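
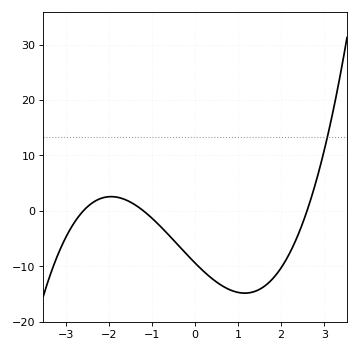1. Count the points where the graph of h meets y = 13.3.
1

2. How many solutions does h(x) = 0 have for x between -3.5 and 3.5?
3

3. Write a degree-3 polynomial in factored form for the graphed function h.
y = 1.16(x + 2.6)(x + 1.2)(x - 2.6)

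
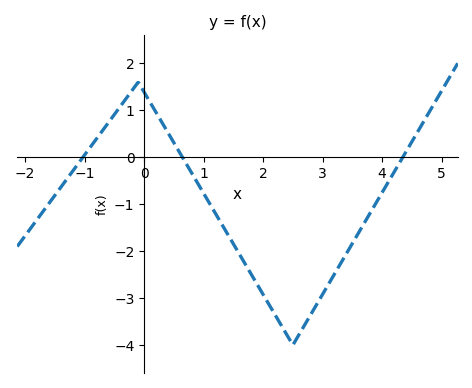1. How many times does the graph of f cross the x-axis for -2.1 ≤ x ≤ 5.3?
3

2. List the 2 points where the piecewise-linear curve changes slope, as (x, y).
(-0.1, 1.6); (2.5, -4)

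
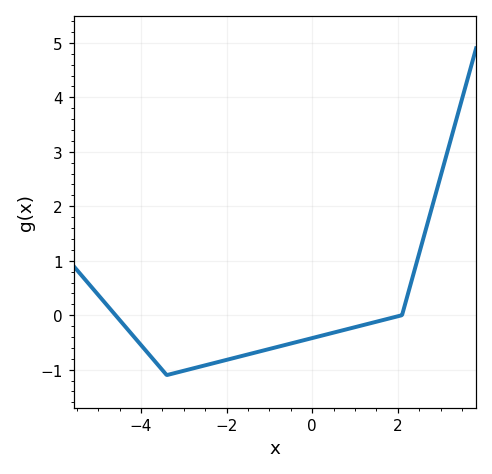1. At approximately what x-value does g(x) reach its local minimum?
-3.4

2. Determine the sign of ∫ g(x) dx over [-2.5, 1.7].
negative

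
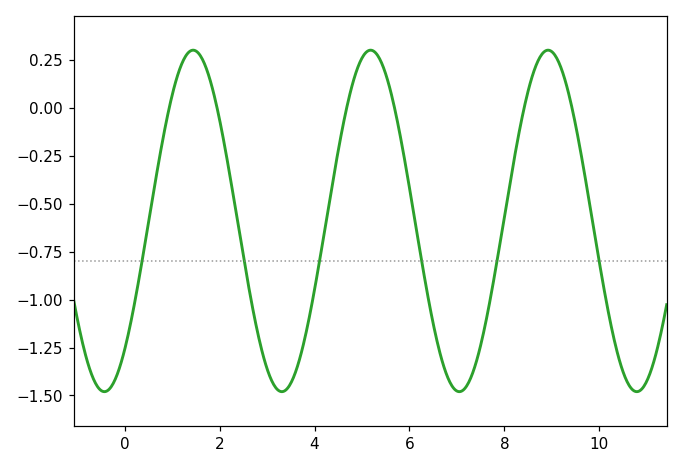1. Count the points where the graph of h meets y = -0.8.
6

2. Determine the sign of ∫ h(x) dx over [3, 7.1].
negative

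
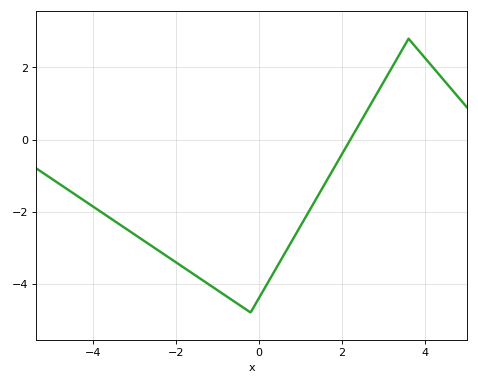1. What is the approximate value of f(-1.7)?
-3.6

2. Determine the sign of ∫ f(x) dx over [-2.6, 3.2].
negative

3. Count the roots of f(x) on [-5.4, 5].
1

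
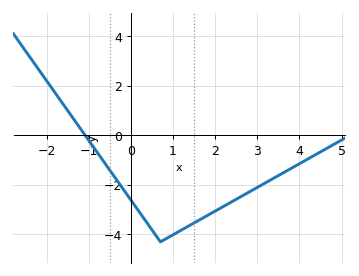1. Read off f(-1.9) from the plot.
1.96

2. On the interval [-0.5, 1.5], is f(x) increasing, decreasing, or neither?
neither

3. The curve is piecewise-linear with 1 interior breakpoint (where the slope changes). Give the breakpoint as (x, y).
(0.7, -4.3)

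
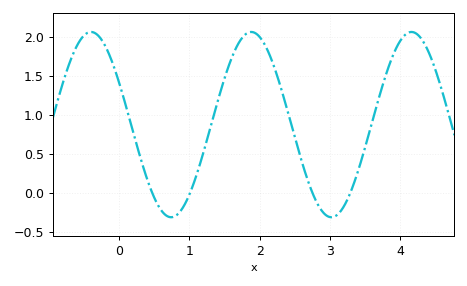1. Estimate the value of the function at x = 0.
1.41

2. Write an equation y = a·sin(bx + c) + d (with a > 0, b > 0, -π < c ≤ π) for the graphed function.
y = 1.19sin(2.75x + 2.68) + 0.88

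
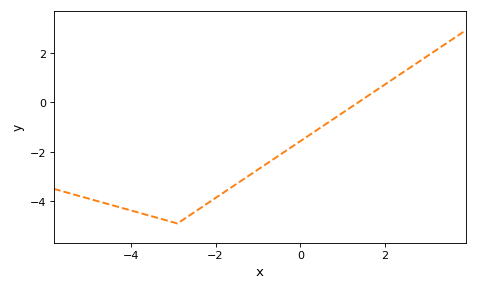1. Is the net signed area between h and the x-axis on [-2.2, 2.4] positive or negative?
negative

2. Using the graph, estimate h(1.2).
-0.2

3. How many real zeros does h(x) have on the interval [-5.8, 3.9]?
1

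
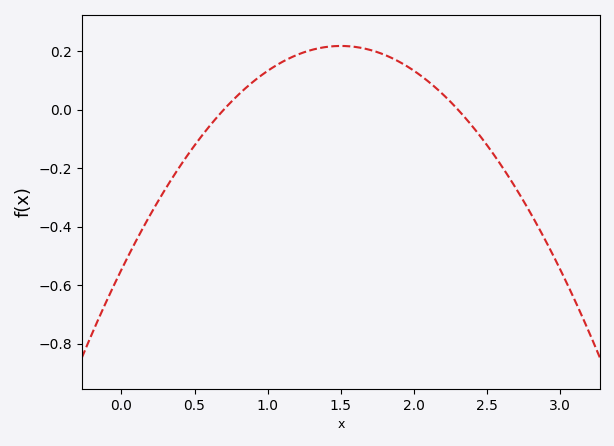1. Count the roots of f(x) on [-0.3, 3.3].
2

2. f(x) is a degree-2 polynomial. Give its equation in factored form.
y = -0.34(x - 0.7)(x - 2.3)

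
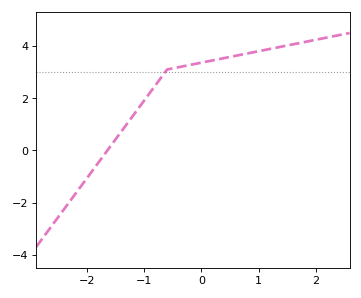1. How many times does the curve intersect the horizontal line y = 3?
1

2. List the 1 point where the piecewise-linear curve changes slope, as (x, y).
(-0.6, 3.1)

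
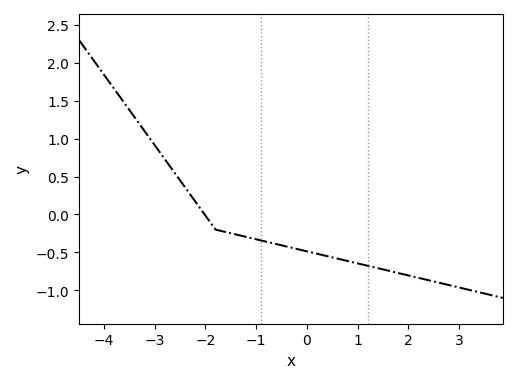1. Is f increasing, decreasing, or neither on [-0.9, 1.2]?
decreasing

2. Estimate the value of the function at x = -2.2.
0.171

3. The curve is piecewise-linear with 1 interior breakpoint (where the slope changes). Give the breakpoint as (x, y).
(-1.8, -0.2)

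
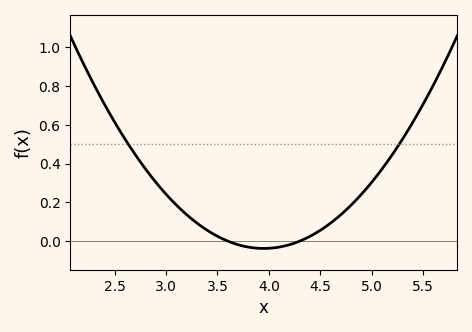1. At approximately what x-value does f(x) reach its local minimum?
4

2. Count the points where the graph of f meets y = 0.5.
2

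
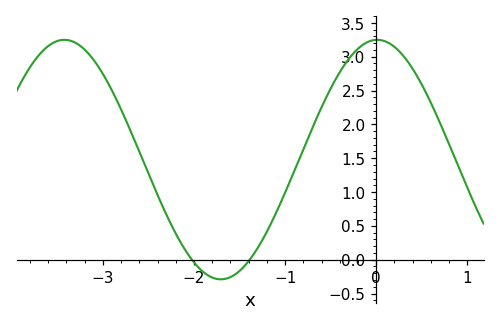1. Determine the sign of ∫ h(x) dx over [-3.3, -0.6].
positive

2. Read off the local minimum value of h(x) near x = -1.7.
-0.29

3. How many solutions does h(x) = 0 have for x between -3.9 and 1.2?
2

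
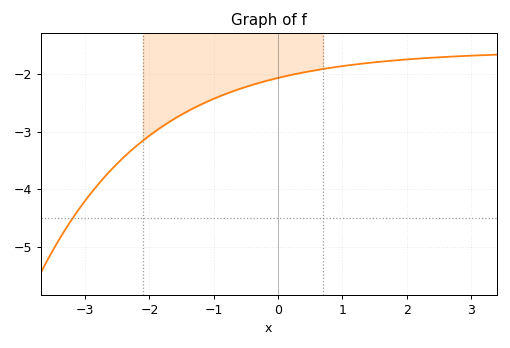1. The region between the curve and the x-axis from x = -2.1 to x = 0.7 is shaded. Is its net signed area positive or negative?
negative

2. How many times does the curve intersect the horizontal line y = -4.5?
1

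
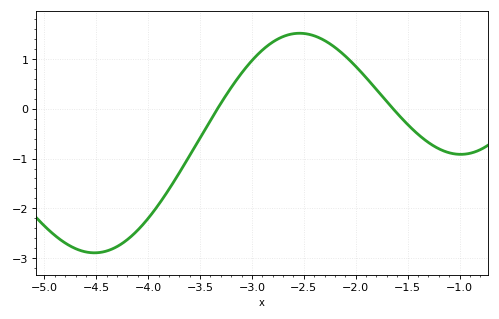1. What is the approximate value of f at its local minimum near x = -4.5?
-2.89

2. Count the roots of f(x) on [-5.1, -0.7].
2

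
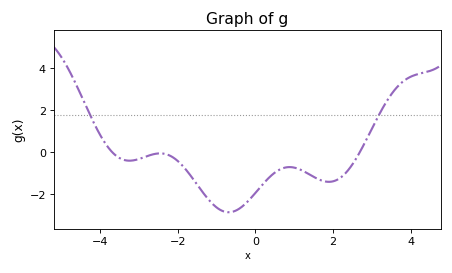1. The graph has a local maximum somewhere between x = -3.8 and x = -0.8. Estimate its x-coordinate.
-2.4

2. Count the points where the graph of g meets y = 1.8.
2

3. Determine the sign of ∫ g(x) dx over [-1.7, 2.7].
negative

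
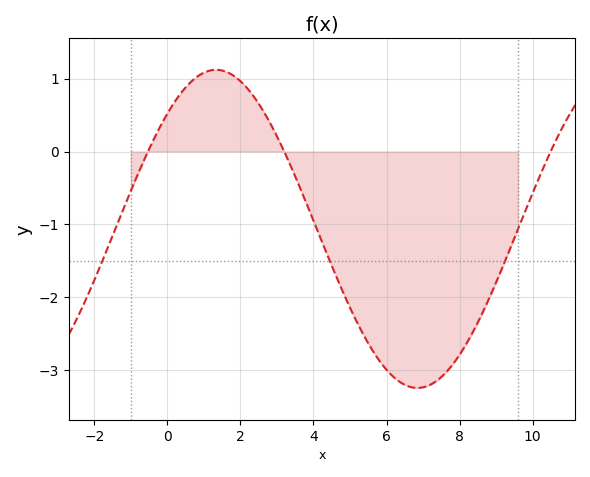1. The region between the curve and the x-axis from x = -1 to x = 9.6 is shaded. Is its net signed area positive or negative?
negative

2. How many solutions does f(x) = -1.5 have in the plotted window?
3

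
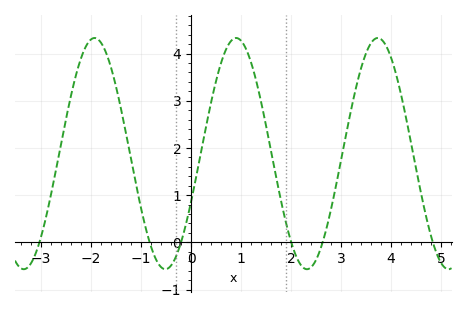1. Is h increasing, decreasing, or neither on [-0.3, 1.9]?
neither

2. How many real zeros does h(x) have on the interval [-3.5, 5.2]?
6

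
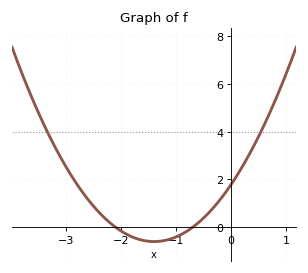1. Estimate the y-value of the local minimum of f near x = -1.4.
-0.6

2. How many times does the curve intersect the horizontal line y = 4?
2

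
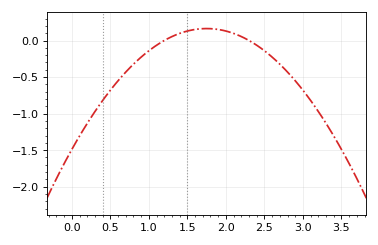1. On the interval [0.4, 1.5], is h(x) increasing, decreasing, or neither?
increasing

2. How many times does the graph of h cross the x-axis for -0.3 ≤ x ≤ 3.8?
2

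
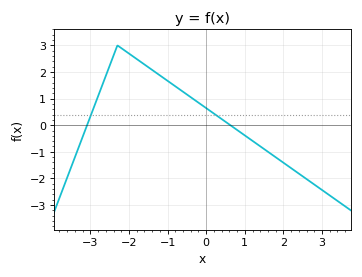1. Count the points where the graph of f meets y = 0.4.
2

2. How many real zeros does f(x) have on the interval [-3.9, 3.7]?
2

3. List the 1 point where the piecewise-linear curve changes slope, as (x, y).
(-2.3, 3)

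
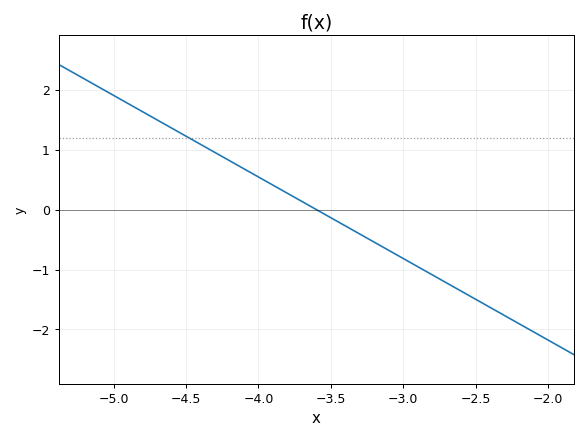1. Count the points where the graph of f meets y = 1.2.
1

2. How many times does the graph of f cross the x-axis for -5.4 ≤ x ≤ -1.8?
1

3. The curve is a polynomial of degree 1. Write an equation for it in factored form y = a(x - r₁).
y = -1.36(x + 3.6)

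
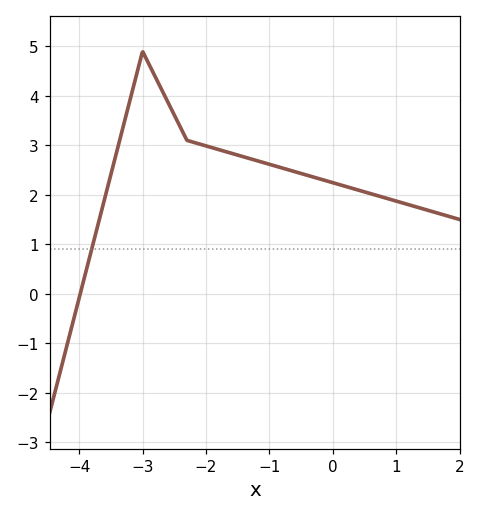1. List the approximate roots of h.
-3.98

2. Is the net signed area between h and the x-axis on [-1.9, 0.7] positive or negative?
positive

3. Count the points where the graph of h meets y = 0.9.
1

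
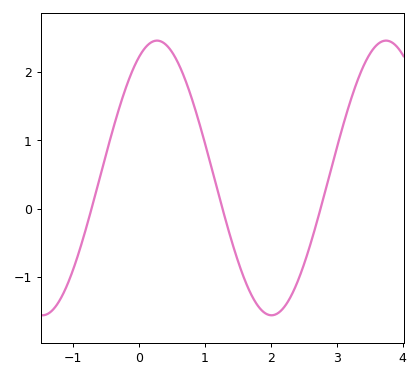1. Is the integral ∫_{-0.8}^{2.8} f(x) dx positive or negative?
positive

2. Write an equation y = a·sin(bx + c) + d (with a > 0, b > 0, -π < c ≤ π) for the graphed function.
y = 2.01sin(1.8x + 1.1) + 0.45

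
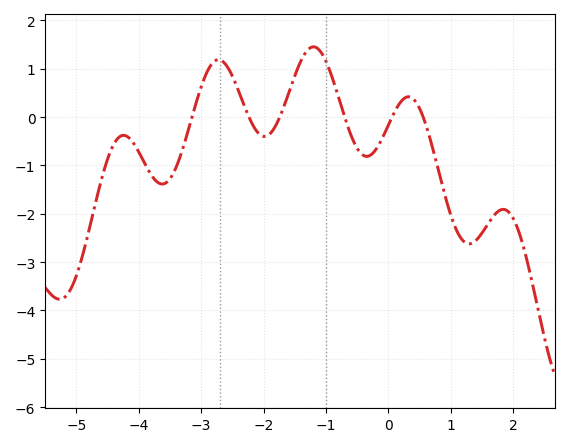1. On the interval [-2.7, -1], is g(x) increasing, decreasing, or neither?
neither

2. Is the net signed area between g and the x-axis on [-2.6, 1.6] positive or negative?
negative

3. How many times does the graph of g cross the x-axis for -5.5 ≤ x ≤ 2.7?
6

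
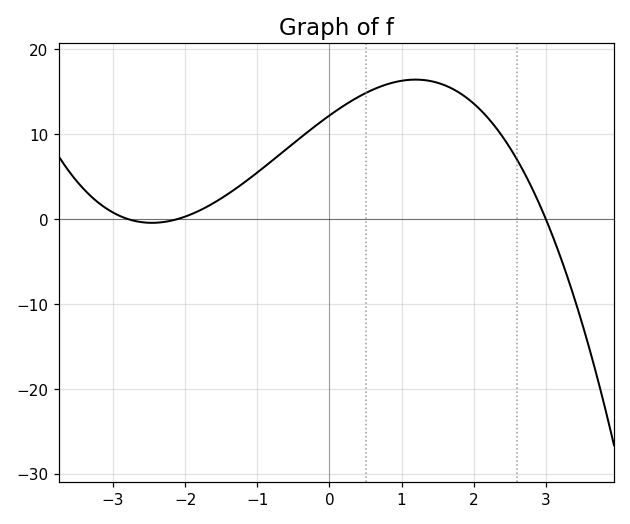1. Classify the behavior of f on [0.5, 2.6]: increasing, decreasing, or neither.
neither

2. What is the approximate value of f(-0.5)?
8.89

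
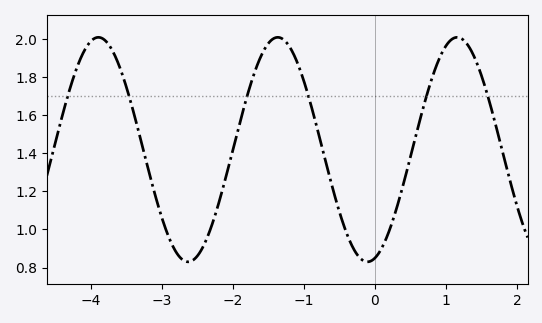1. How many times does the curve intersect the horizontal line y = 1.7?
6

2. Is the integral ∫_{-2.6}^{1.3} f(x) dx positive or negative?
positive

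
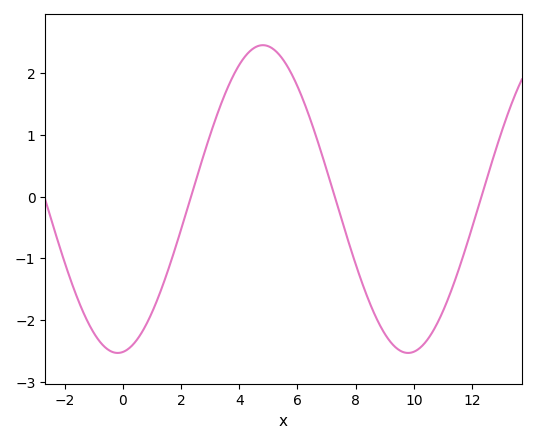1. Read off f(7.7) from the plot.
-0.7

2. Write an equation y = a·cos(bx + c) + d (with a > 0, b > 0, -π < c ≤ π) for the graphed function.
y = 2.49cos(0.63x - 3) - 0.04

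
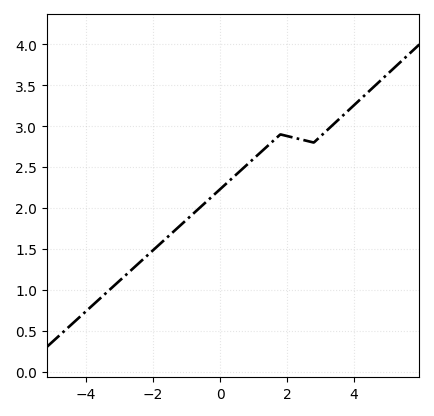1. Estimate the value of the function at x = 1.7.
2.86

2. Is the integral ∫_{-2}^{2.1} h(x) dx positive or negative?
positive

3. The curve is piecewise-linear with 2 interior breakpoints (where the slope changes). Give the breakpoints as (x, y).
(1.8, 2.9); (2.8, 2.8)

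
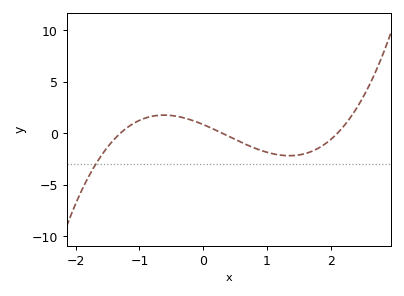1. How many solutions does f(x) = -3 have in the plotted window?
1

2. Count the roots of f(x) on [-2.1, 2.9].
3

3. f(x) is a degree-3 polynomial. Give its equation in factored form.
y = 1.04(x + 1.3)(x - 0.3)(x - 2.1)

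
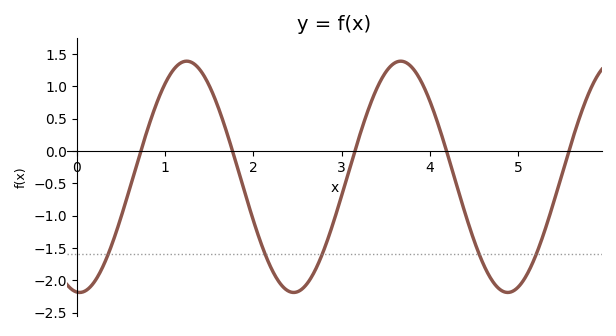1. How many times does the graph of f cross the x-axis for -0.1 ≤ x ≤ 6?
5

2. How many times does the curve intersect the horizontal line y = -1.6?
5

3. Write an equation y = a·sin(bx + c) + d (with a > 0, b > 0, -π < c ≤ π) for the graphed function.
y = 1.79sin(2.6x - 1.7) - 0.4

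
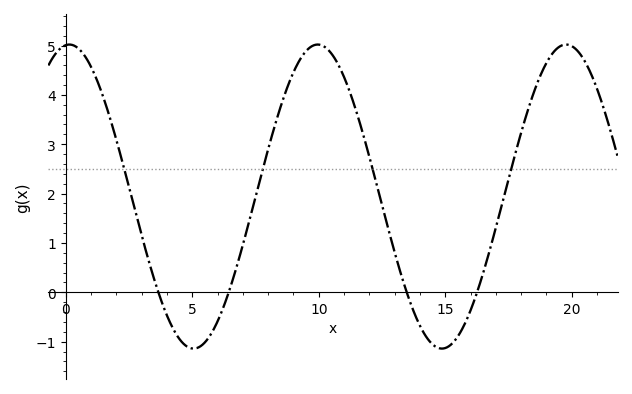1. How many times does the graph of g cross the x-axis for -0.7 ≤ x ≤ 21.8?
4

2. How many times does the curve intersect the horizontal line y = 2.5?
4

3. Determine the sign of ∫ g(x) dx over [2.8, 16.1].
positive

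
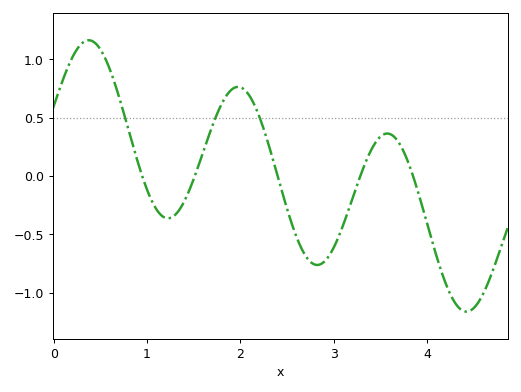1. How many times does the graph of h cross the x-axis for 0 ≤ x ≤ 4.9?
5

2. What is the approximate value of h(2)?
0.75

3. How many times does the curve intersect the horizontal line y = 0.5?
3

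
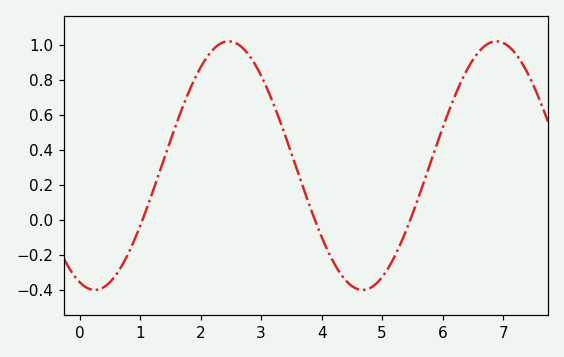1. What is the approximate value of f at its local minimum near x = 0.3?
-0.4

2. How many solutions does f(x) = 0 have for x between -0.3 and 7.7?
3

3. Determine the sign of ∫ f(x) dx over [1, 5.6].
positive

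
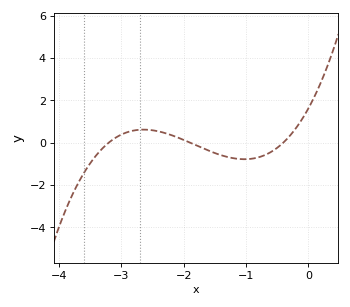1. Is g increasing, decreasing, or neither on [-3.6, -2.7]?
increasing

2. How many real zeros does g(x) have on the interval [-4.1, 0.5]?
3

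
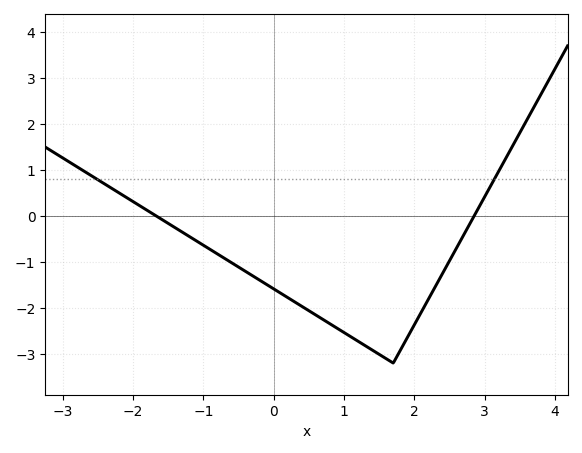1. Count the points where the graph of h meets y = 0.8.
2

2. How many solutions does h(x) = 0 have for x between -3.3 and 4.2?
2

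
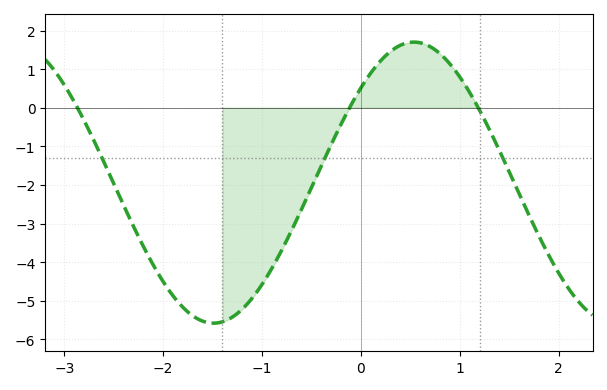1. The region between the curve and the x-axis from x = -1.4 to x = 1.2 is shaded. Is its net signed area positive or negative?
negative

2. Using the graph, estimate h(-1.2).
-5.22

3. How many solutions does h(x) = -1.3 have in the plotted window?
3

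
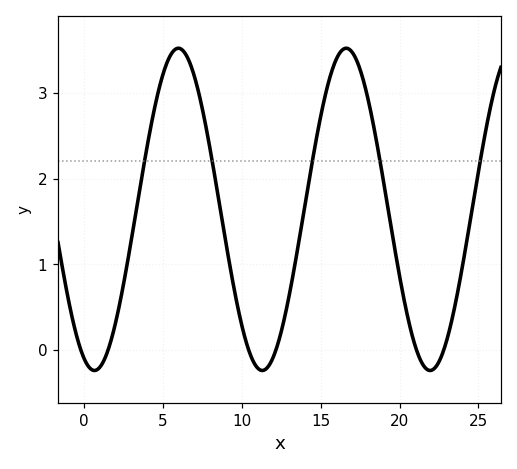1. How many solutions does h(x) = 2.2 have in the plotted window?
5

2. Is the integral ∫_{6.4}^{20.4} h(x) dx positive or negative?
positive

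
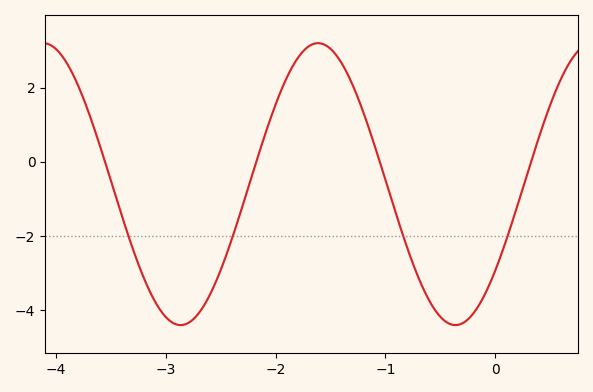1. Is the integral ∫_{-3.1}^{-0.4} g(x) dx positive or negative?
negative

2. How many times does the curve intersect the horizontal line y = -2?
4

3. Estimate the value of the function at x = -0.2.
-4.09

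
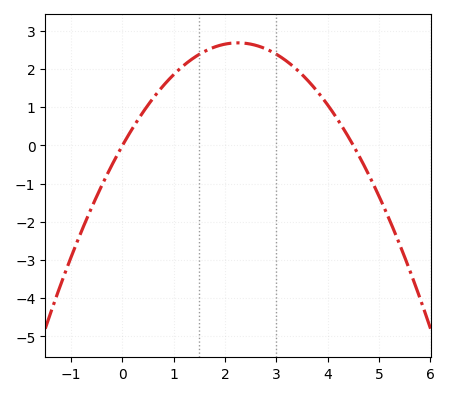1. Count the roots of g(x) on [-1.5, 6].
2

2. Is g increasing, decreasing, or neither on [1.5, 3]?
neither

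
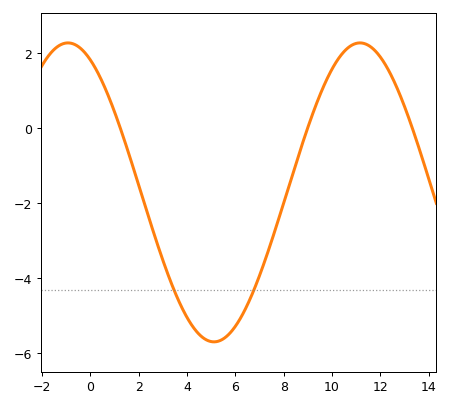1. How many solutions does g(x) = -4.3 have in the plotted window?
2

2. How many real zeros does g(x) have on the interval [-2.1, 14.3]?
3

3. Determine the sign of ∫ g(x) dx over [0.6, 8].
negative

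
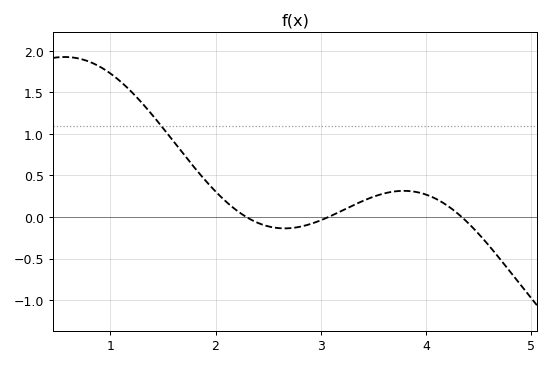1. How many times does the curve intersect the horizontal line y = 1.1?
1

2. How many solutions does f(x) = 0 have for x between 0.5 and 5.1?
3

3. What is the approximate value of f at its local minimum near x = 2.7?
-0.15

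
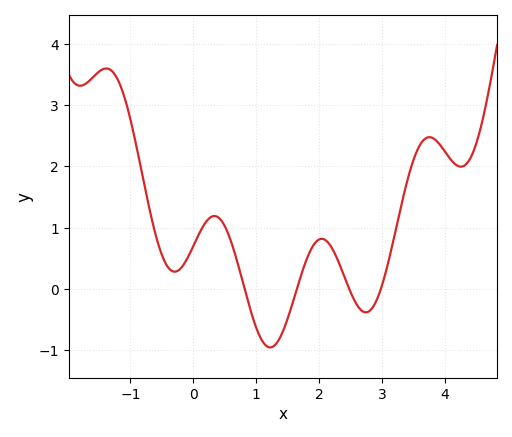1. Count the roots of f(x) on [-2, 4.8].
4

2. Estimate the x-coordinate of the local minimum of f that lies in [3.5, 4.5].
4.25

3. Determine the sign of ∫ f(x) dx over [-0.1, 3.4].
positive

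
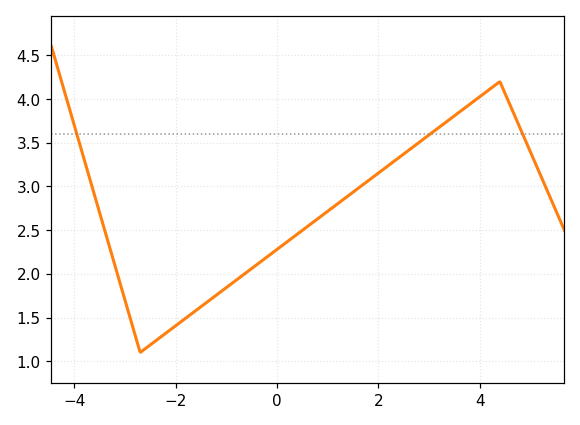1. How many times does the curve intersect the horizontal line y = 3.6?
3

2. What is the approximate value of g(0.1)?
2.32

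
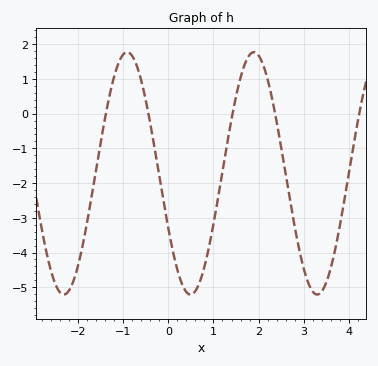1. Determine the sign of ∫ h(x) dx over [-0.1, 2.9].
negative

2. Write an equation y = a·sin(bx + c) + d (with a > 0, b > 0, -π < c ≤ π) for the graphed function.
y = 3.49sin(2.24x - 2.67) - 1.72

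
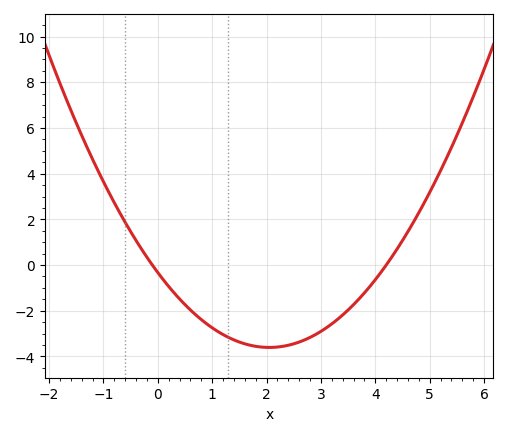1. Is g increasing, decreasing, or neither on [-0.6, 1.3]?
decreasing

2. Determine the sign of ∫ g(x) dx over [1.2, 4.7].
negative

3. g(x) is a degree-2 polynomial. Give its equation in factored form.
y = 0.78(x + 0.1)(x - 4.2)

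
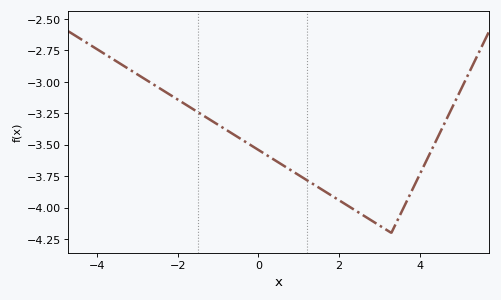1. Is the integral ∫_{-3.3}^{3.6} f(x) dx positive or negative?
negative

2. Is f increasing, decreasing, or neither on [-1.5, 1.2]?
decreasing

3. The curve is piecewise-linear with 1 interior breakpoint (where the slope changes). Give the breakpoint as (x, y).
(3.3, -4.2)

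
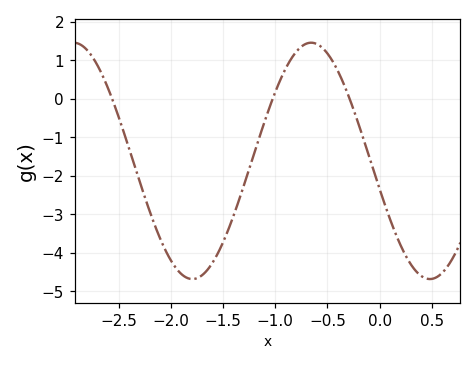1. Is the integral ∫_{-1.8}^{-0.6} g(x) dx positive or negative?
negative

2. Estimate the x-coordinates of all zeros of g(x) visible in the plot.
-2.56, -1.03, -0.287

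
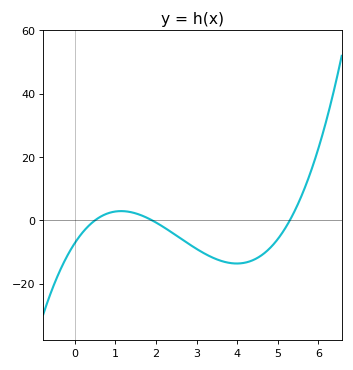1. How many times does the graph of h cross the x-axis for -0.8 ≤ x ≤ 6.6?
3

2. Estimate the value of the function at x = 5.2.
-2.22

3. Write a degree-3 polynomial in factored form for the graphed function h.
y = 1.43(x - 0.5)(x - 1.9)(x - 5.3)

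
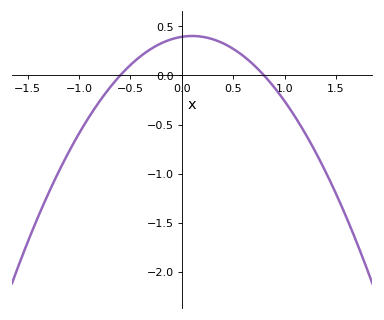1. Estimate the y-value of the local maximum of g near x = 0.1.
0.402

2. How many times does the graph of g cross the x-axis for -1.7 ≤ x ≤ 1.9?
2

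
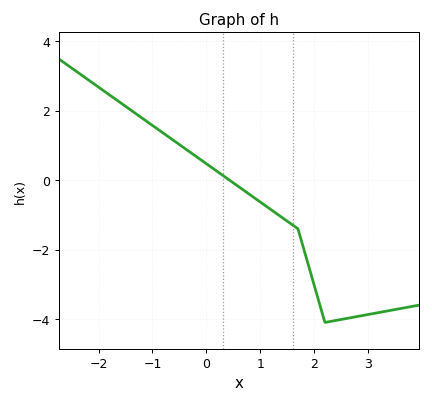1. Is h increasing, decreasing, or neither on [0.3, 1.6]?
decreasing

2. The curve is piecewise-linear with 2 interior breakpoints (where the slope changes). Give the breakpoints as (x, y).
(1.7, -1.4); (2.2, -4.1)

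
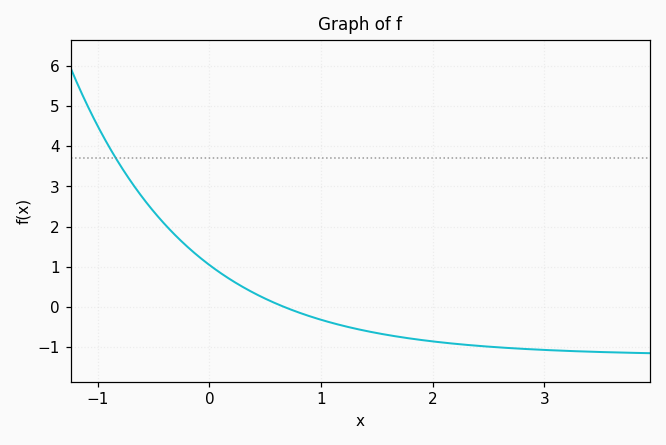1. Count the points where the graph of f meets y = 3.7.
1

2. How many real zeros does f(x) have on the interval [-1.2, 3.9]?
1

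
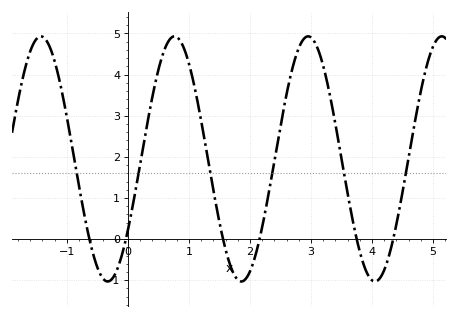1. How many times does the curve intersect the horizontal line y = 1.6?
6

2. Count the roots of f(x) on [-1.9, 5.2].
6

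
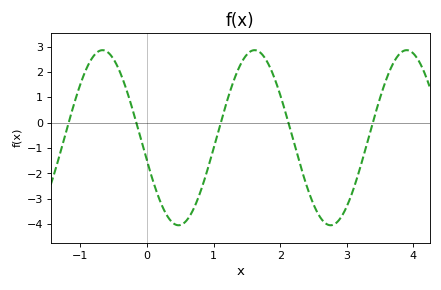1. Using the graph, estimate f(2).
1.1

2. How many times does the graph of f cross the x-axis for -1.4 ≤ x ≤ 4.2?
5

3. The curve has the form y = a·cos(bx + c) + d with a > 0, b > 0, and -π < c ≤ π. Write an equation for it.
y = 3.45cos(2.8x + 1.8) - 0.59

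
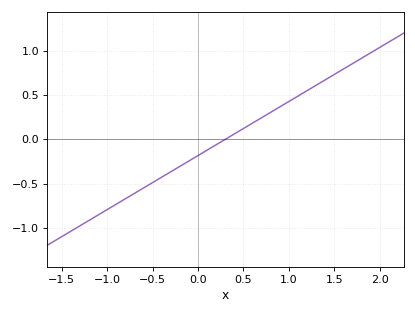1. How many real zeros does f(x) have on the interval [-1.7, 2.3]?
1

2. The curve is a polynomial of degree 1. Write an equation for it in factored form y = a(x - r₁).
y = 0.61(x - 0.3)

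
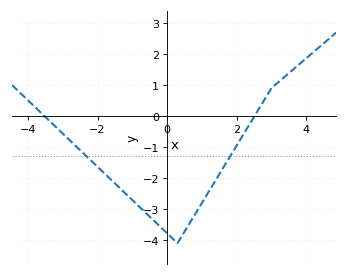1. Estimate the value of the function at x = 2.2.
-0.6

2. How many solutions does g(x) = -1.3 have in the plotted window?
2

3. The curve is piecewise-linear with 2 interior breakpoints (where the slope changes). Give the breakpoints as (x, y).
(0.3, -4.1); (3, 0.9)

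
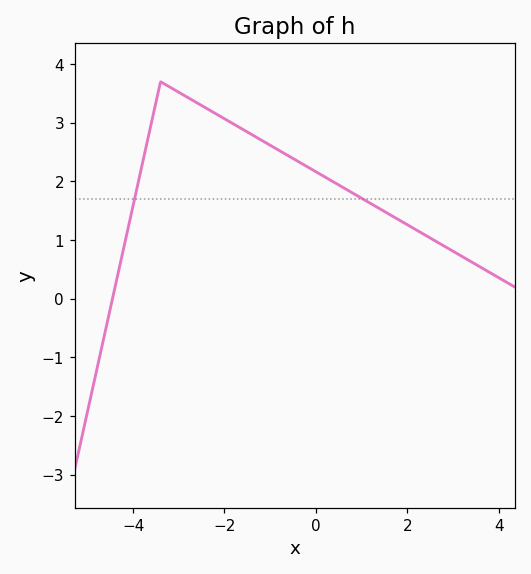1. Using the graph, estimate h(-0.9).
2.57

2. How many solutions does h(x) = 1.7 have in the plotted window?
2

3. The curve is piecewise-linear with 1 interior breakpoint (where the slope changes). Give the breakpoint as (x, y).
(-3.4, 3.7)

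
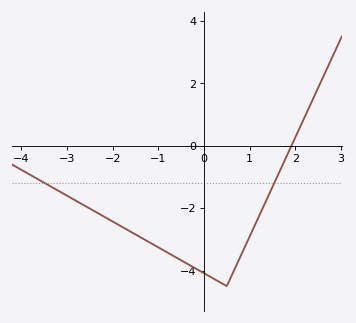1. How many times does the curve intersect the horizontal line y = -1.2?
2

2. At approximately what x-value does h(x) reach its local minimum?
0.5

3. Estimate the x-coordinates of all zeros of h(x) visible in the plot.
1.9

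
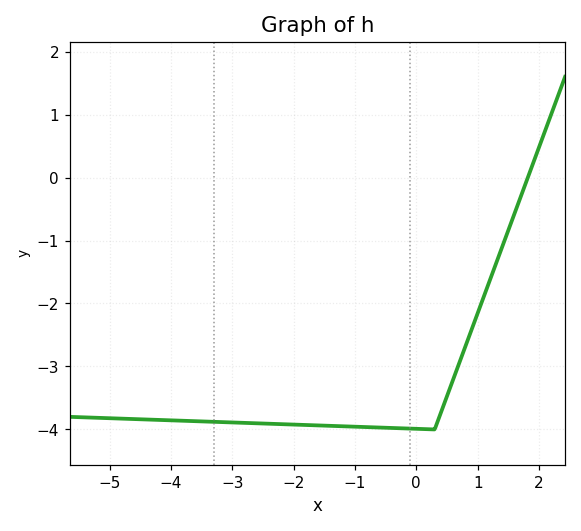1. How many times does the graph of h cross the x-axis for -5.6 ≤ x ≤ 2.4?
1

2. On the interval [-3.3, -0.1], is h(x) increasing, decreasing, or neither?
decreasing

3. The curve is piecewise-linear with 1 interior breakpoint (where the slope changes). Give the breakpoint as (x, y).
(0.3, -4)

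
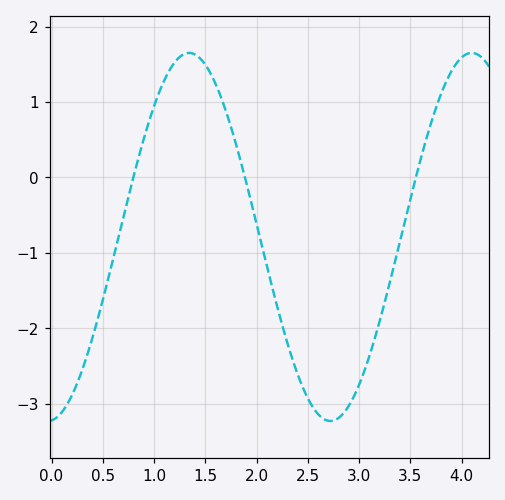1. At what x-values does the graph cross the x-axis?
0.8, 1.9, 3.6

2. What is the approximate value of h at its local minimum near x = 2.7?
-3.2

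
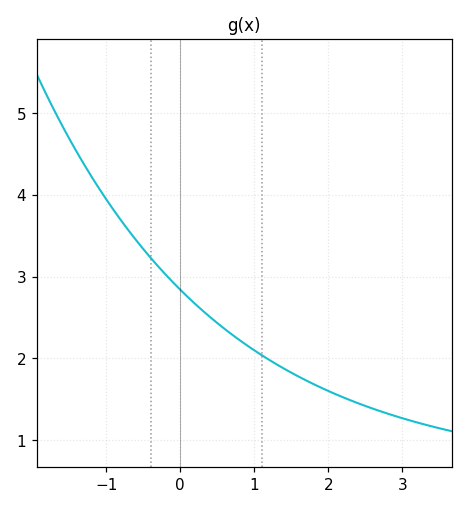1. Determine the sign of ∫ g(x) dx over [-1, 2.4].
positive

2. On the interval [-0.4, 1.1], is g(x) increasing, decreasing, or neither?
decreasing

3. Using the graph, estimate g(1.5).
1.82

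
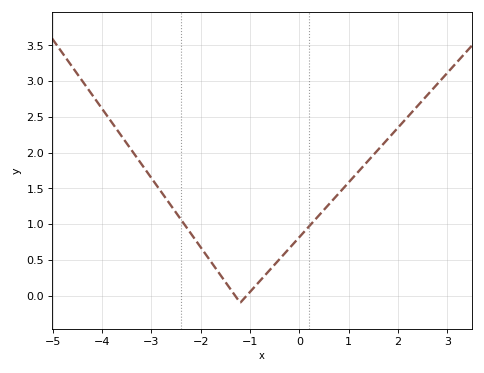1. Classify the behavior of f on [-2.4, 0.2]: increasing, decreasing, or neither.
neither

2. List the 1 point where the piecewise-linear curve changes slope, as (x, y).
(-1.2, -0.1)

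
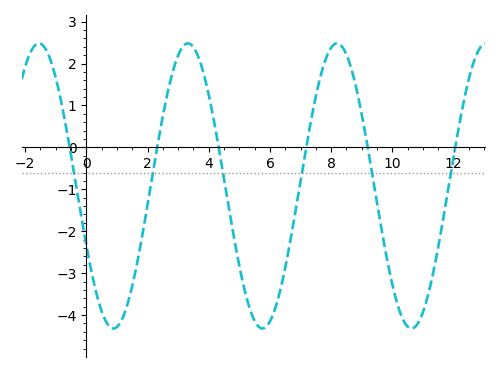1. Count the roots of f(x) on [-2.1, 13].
6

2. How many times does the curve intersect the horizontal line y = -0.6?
6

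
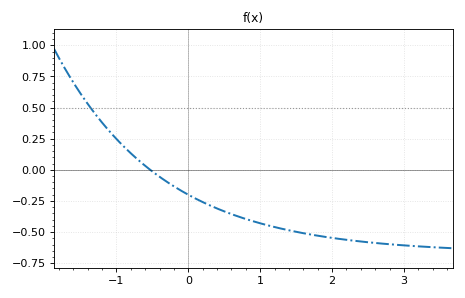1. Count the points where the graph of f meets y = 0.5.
1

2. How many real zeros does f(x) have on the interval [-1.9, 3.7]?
1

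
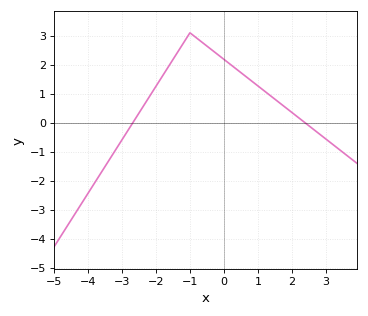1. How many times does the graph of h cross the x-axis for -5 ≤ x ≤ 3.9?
2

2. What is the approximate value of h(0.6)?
1.63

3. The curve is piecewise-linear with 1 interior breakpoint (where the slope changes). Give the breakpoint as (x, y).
(-1, 3.1)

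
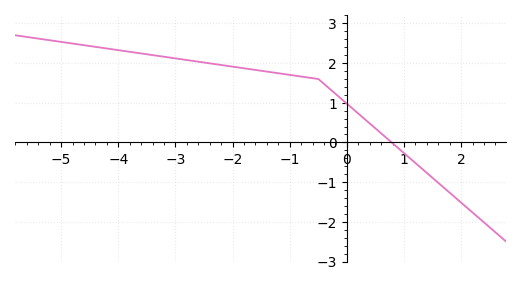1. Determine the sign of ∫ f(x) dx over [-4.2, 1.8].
positive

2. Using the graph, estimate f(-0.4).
1.5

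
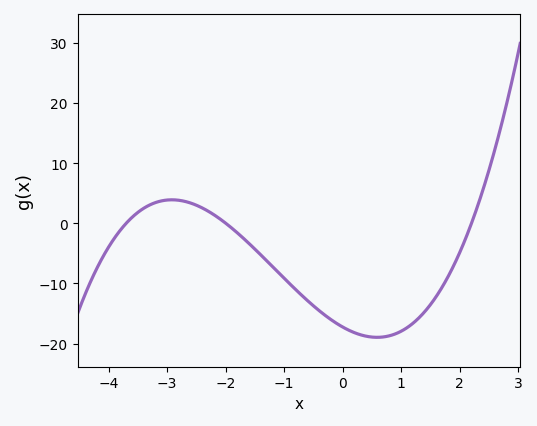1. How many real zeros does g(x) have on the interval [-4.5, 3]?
3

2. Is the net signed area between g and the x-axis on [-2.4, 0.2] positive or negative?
negative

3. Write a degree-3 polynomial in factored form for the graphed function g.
y = 1.06(x + 3.7)(x + 2)(x - 2.2)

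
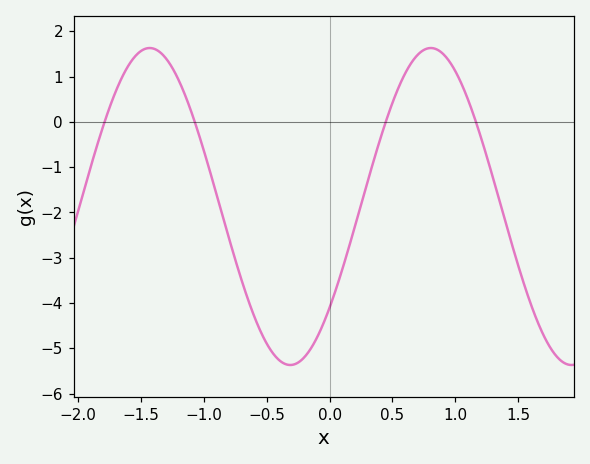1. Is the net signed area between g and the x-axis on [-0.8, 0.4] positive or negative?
negative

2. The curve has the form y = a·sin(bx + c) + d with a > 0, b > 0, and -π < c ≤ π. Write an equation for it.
y = 3.5sin(2.81x - 0.692) - 1.87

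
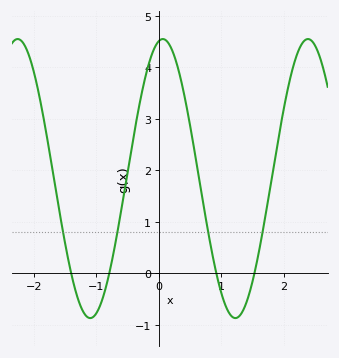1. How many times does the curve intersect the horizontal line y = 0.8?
4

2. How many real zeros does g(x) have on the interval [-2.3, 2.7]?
4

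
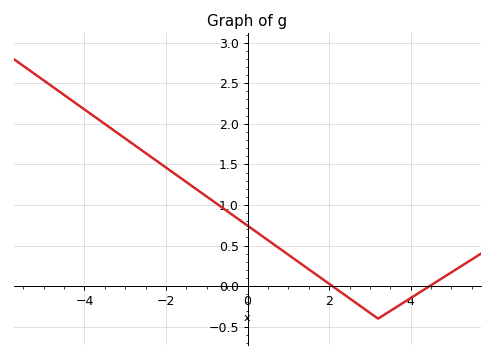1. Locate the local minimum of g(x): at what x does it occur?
3.2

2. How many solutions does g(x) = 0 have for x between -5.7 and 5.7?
2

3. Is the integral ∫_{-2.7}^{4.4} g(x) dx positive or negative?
positive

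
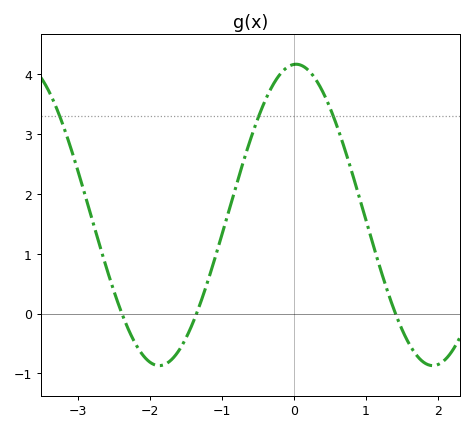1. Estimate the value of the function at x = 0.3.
3.92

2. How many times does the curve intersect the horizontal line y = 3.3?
3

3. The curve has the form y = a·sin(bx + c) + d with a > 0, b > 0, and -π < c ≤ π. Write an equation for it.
y = 2.52sin(1.65x + 1.52) + 1.65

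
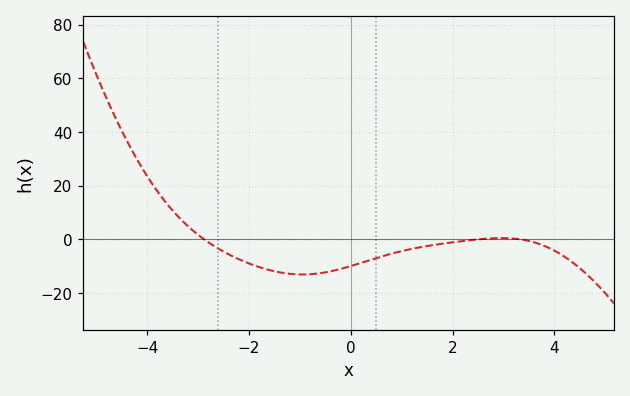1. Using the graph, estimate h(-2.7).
-2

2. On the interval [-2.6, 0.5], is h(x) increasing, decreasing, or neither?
neither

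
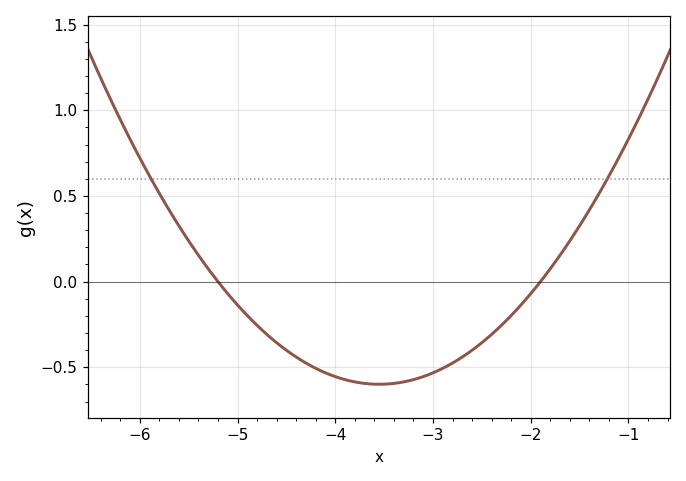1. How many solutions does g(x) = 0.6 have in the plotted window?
2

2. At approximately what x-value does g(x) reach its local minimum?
-3.55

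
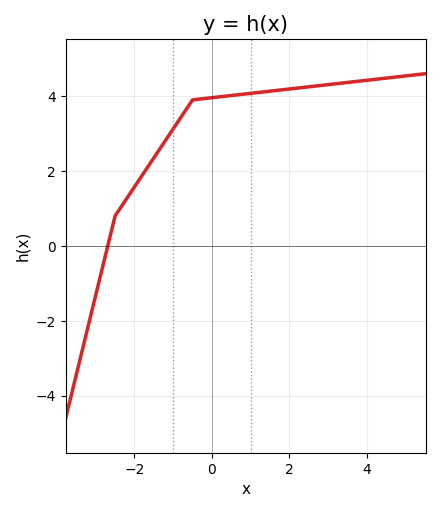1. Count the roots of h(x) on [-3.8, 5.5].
1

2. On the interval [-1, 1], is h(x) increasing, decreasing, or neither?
increasing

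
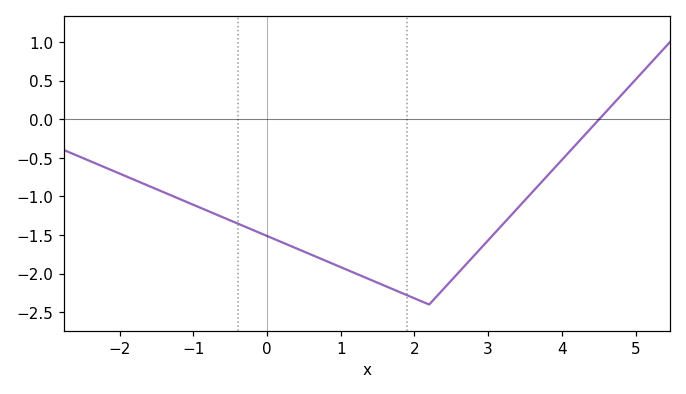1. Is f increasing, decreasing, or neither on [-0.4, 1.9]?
decreasing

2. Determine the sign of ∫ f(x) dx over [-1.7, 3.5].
negative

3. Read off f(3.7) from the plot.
-0.85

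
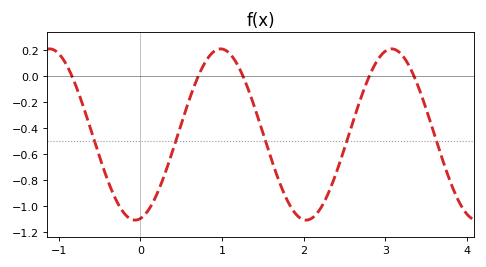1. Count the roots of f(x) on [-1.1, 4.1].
5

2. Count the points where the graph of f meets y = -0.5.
5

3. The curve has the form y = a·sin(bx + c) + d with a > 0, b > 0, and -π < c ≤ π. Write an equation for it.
y = 0.66sin(3x - 1.38) - 0.45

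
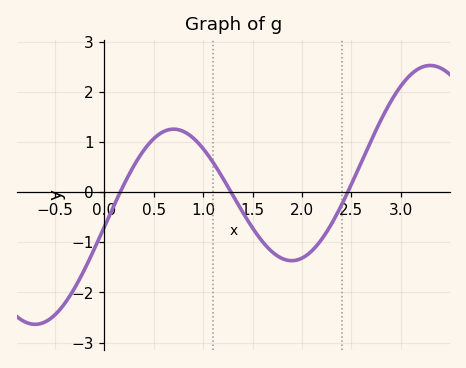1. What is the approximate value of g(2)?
-1.31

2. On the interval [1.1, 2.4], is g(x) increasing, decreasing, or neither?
neither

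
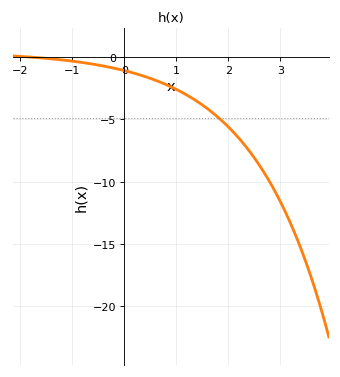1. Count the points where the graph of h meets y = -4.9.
1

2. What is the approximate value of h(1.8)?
-4.82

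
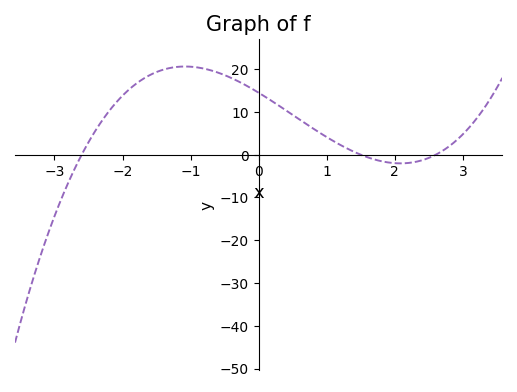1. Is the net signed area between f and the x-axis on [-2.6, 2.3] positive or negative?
positive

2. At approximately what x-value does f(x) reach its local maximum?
-1.1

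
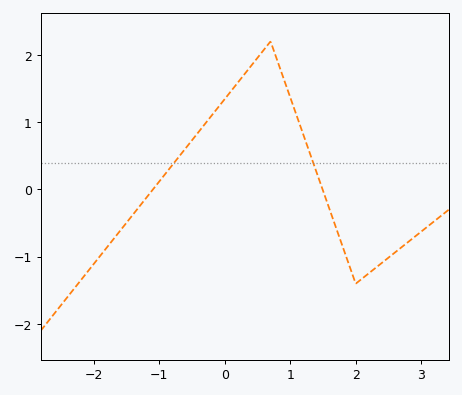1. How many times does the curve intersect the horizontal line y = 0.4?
2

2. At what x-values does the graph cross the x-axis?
-1.1, 1.49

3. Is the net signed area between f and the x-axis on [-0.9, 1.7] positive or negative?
positive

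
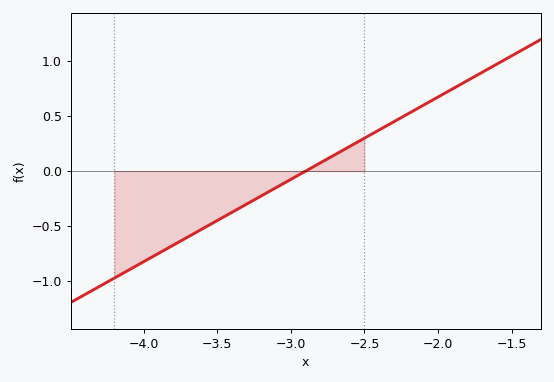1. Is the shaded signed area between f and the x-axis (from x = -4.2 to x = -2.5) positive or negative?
negative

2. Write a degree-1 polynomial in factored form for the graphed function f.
y = 0.75(x + 2.9)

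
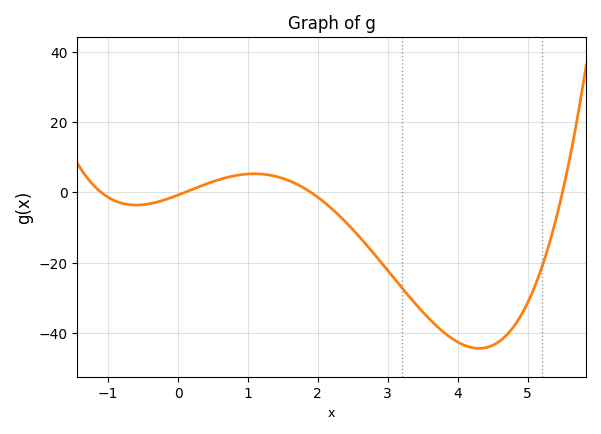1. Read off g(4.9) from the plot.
-35.3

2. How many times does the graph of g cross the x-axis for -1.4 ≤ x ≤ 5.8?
4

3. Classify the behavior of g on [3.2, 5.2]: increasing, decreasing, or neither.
neither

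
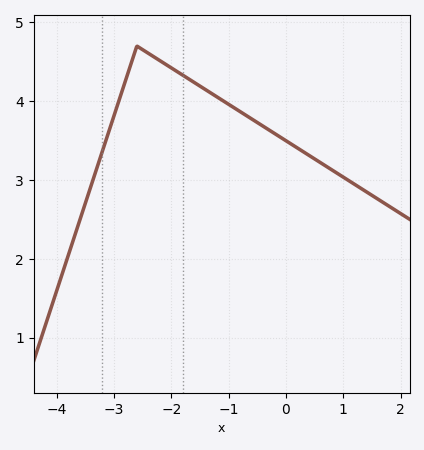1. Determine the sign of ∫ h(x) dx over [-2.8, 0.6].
positive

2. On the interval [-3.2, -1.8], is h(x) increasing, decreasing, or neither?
neither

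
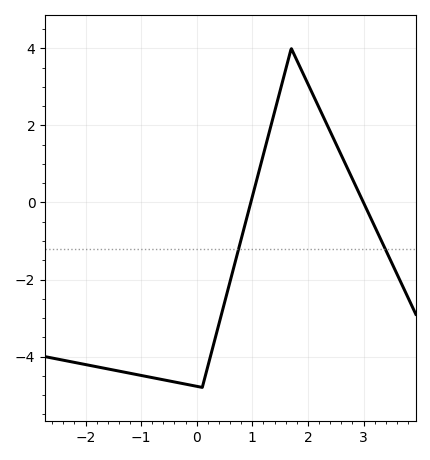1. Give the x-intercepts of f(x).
0.973, 3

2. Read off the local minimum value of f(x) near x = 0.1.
-4.8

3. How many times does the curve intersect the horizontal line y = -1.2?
2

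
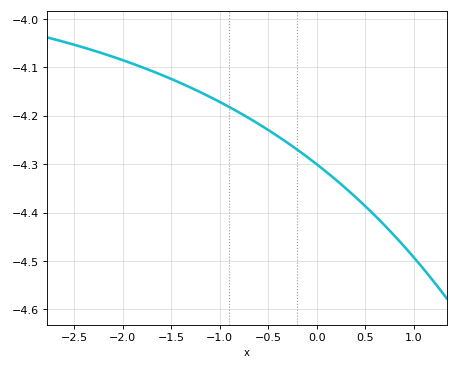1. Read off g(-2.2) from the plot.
-4.07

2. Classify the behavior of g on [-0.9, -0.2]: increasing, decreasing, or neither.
decreasing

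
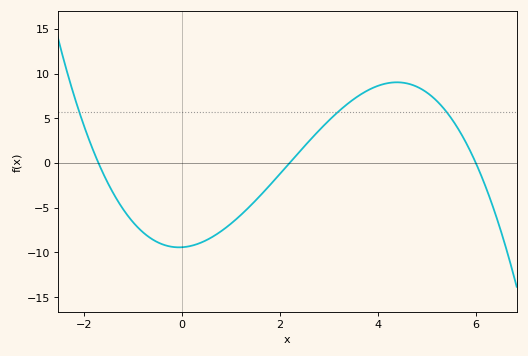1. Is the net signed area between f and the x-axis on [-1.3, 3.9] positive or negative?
negative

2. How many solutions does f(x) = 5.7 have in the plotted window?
3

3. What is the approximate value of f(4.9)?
8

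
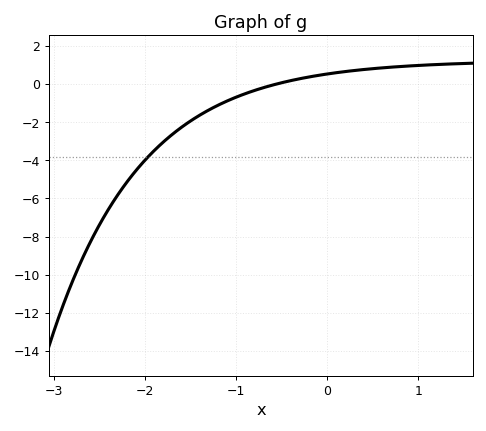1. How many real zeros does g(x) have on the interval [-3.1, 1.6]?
1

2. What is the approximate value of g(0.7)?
0.897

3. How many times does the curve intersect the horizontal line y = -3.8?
1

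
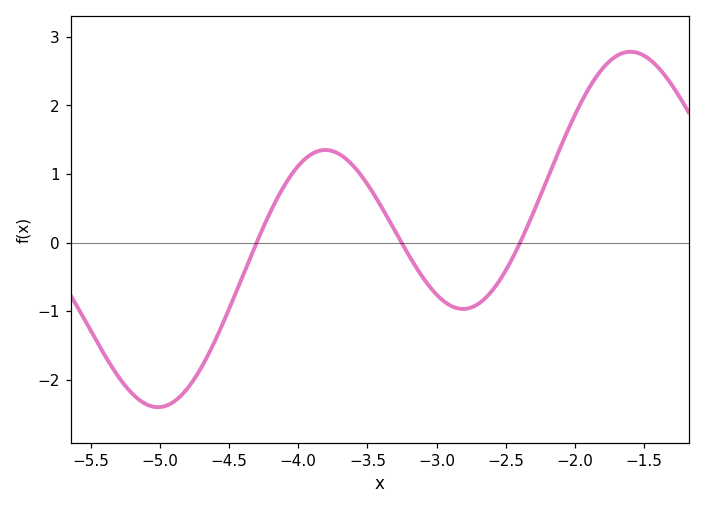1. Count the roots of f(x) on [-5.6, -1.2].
3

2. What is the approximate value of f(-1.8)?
2.54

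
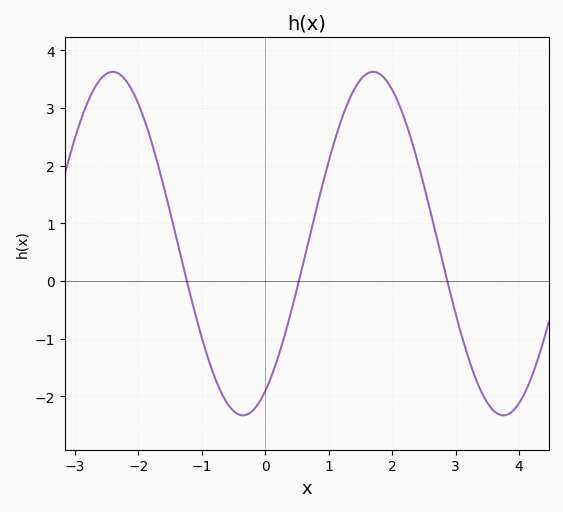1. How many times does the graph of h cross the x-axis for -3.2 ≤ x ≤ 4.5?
3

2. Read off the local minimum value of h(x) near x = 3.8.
-2.33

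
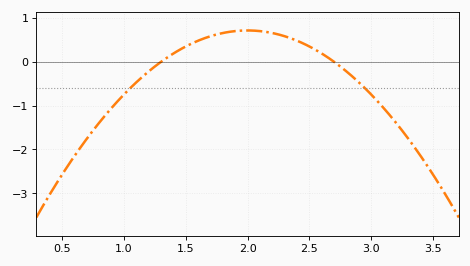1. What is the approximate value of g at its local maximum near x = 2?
0.715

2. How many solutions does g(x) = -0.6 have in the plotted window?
2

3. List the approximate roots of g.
1.3, 2.7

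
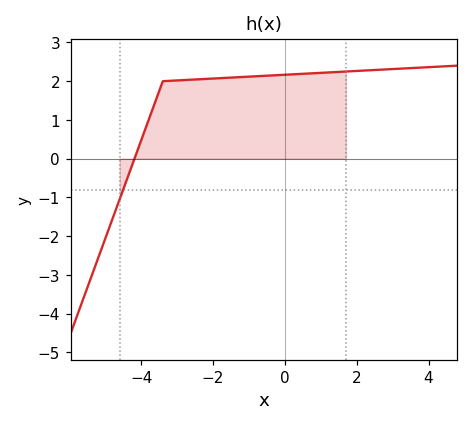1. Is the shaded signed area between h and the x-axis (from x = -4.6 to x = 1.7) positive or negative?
positive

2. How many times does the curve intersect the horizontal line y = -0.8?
1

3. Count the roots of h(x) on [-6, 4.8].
1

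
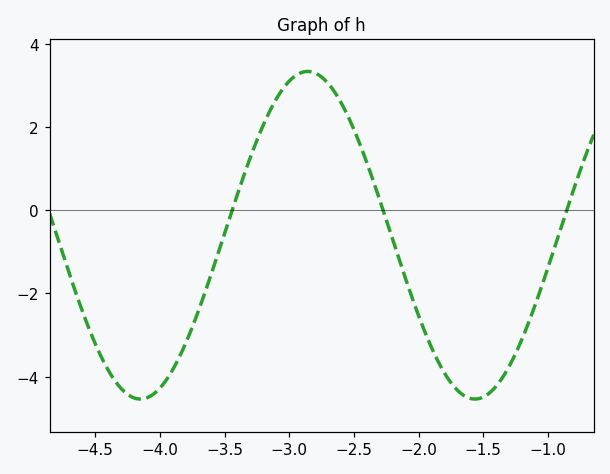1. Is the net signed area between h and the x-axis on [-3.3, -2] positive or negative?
positive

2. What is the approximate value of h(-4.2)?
-4.51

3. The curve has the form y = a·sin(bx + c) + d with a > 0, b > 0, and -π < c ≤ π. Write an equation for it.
y = 3.94sin(2.43x + 2.23) - 0.6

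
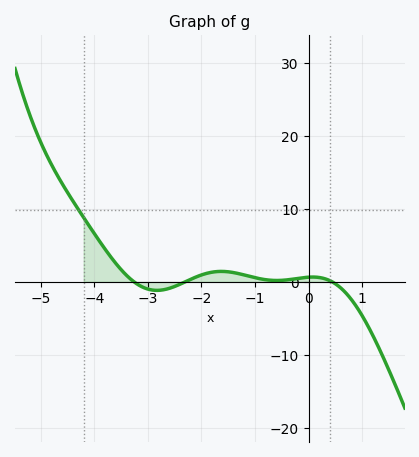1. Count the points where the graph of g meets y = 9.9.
1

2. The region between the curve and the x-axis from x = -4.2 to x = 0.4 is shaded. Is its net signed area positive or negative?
positive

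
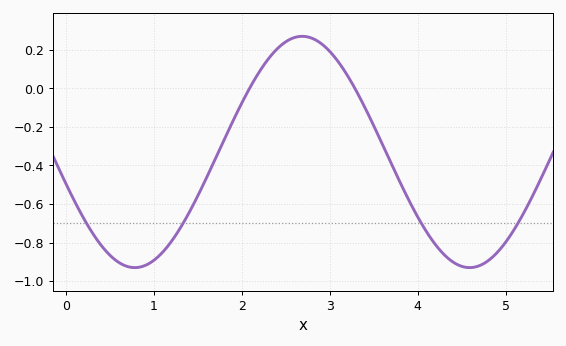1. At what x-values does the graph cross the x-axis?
2.1, 3.3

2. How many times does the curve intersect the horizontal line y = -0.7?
4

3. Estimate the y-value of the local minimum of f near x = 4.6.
-0.92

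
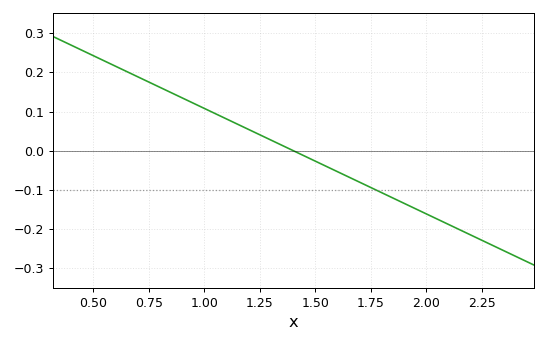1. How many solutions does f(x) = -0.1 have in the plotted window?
1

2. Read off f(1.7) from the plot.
-0.08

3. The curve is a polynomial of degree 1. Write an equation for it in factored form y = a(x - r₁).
y = -0.27(x - 1.4)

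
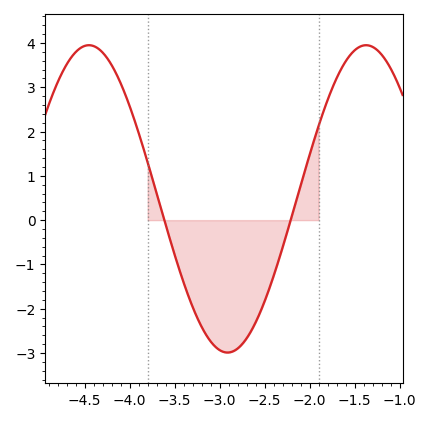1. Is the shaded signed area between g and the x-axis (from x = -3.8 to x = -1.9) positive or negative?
negative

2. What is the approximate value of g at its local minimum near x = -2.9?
-3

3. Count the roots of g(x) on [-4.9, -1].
2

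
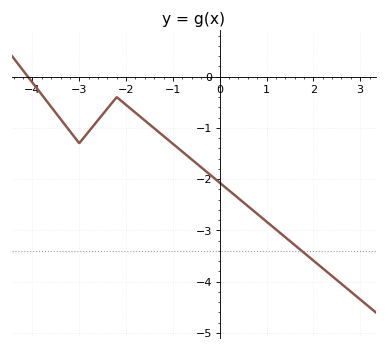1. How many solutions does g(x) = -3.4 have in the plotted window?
1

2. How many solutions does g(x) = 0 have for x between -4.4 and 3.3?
1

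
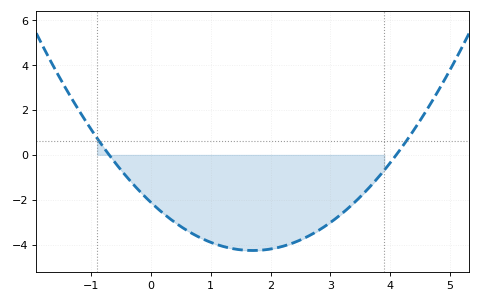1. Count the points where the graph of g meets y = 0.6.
2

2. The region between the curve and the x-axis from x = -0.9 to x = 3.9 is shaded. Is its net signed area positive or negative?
negative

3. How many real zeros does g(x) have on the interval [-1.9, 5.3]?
2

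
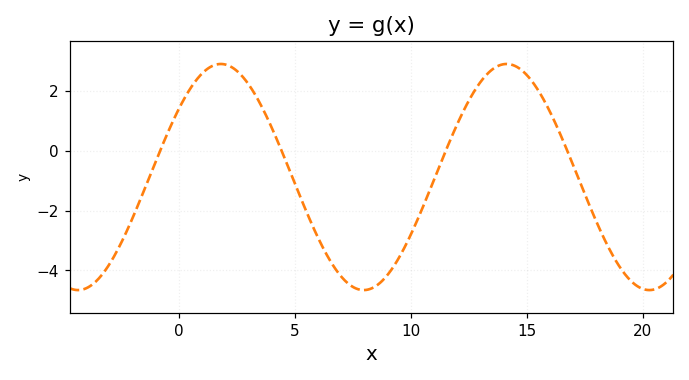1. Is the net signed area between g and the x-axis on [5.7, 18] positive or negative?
negative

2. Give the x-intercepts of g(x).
-1, 4.5, 11.5, 16.5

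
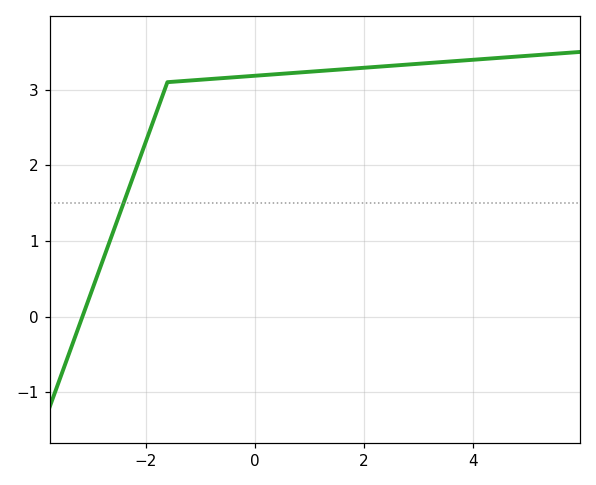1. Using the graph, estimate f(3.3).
3.36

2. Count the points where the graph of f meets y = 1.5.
1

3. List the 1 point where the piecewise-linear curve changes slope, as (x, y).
(-1.6, 3.1)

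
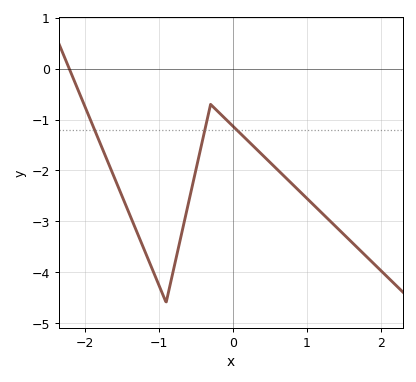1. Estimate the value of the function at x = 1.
-2.5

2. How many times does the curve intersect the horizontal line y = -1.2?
3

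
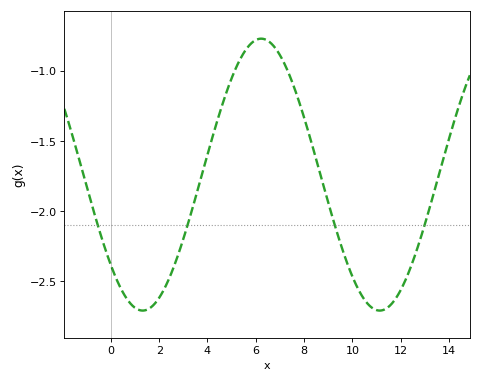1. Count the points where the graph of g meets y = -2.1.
4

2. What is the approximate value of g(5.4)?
-0.902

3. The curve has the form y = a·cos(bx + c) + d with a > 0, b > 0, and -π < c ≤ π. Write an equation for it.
y = 0.97cos(0.64x + 2.3) - 1.74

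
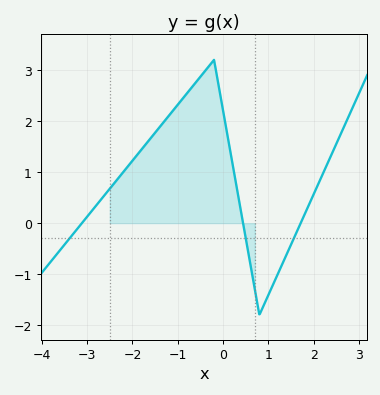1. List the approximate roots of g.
-3.1, 0.4, 1.7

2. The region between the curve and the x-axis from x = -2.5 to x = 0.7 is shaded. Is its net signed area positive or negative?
positive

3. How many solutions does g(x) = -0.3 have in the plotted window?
3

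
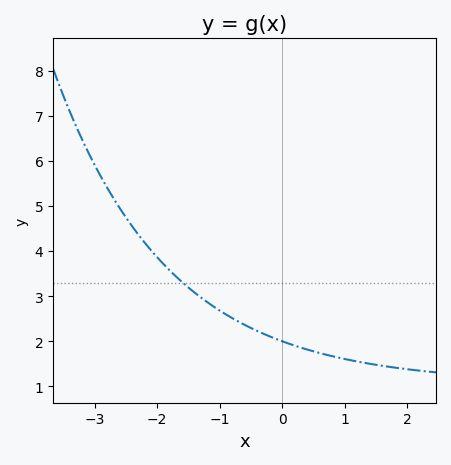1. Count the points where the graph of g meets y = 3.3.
1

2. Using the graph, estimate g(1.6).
1.5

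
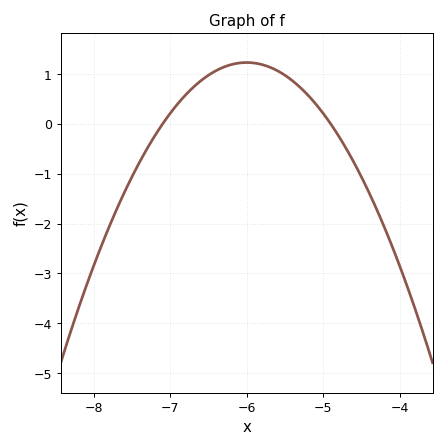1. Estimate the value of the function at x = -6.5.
0.979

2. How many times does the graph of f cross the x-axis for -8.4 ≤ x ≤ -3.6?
2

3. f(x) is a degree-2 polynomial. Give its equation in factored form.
y = -1.02(x + 7.1)(x + 4.9)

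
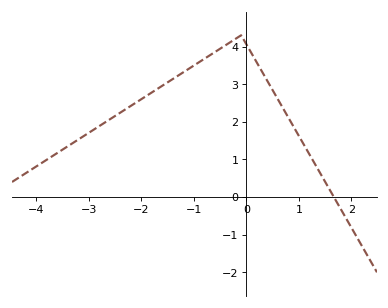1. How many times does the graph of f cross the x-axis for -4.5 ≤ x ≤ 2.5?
1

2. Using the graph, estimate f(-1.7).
2.87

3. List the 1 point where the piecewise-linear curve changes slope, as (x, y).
(-0.1, 4.3)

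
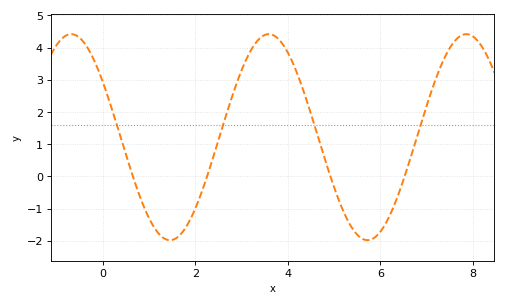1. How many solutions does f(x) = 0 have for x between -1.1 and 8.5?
4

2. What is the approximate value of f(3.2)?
3.9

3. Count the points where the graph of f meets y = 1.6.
4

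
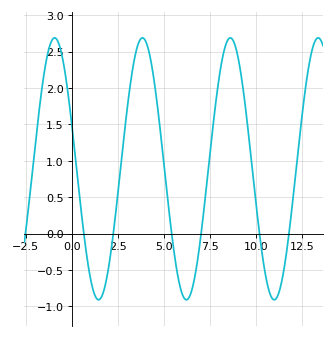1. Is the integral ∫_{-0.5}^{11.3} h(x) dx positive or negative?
positive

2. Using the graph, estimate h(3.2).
2.1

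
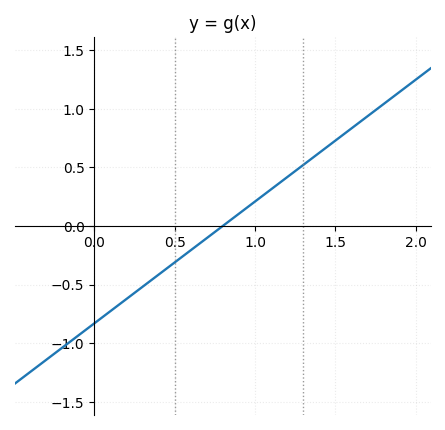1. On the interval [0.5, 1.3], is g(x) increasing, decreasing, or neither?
increasing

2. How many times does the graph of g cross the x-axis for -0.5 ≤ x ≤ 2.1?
1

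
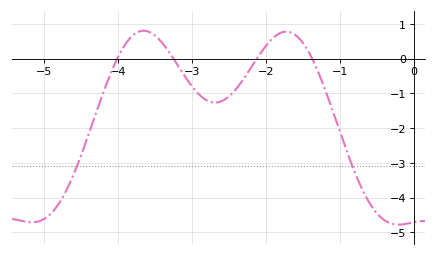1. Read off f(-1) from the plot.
-2.1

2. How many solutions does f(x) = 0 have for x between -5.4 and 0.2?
4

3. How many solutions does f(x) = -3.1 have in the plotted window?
2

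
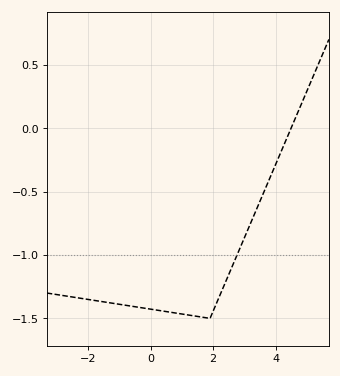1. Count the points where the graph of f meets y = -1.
1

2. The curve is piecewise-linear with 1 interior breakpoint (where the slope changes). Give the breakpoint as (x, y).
(1.9, -1.5)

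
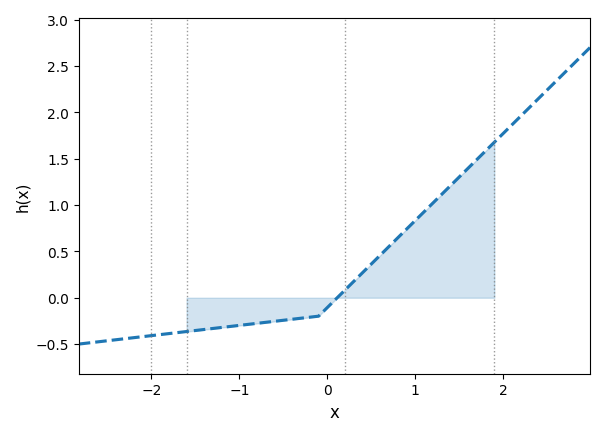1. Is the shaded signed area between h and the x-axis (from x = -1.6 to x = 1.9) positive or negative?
positive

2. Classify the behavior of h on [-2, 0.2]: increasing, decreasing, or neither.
increasing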